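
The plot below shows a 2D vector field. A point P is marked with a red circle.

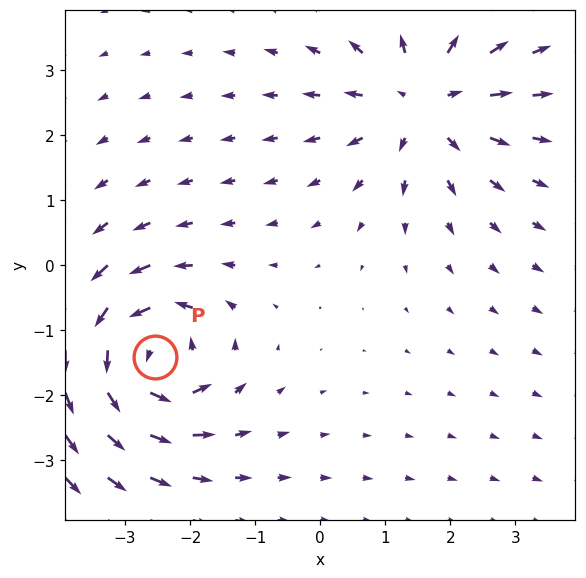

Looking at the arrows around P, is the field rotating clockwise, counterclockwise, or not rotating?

Near P at (-2.5, -1.4) the arrows circulate counterclockwise. The curl (z-component) there is about +7; positive curl means counterclockwise rotation.

counterclockwise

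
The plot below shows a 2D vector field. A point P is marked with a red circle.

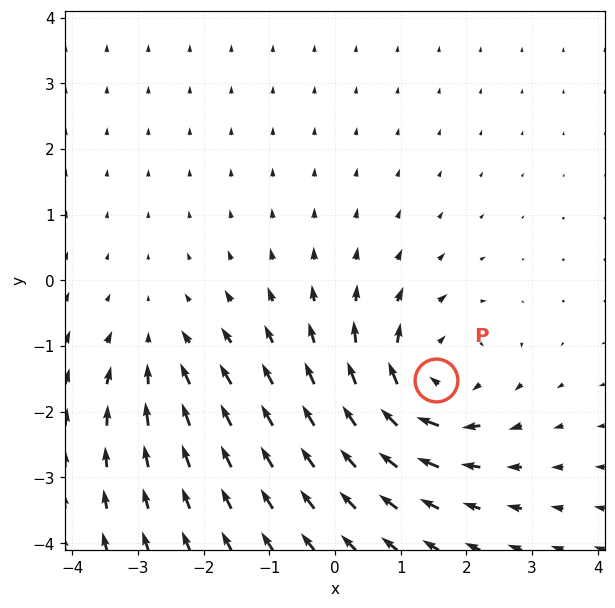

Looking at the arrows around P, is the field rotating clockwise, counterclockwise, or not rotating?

clockwise

Near P at (1.5, -1.5) the arrows circulate clockwise. The curl (z-component) there is about -5; negative curl means clockwise rotation.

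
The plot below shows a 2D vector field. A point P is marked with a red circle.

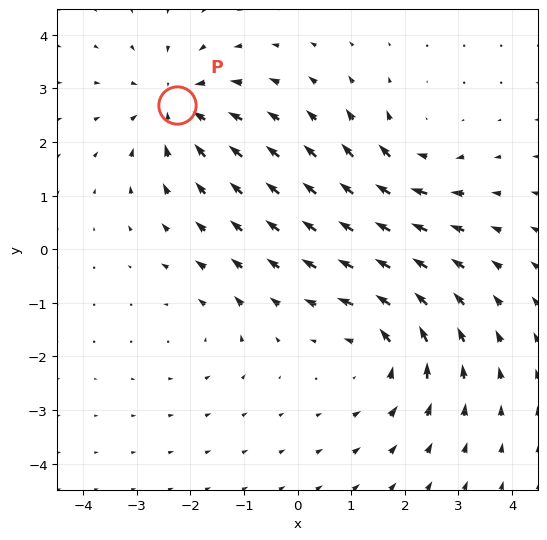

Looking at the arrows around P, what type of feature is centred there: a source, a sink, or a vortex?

sink

At P (-2.3, 2.7) the arrows converge inward. Divergence about -5, curl ≈0 — negative divergence with near-zero curl is a sink.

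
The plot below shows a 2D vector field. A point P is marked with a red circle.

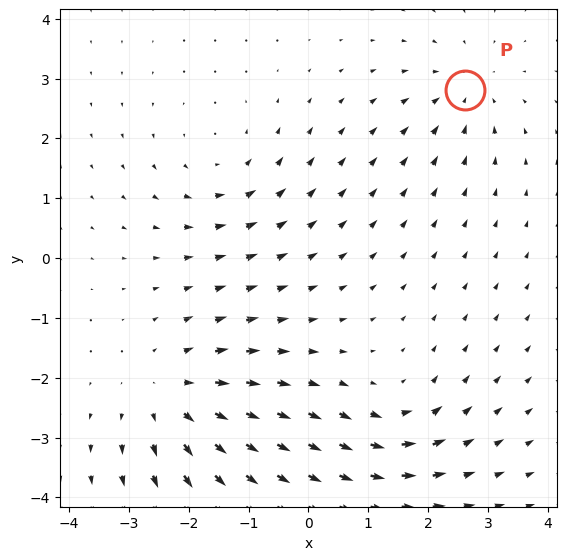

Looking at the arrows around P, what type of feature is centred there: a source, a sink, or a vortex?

At P (2.6, 2.8) the arrows converge inward. Divergence about -3, curl ≈0 — negative divergence with near-zero curl is a sink.

sink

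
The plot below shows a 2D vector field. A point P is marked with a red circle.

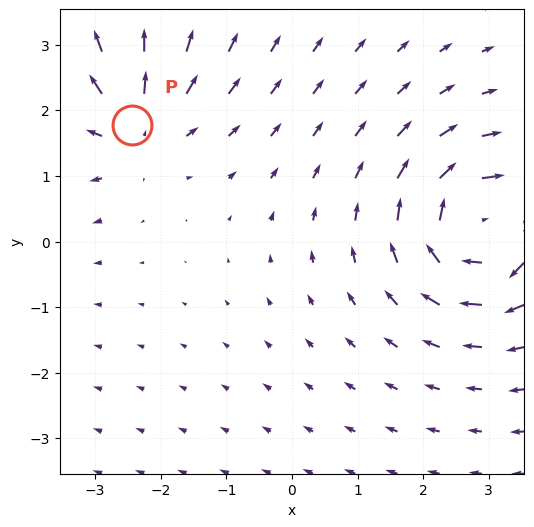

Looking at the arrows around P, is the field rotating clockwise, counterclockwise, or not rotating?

Near P at (-2.4, 1.8) the arrows show no circulation. The curl there is ≈0.

not rotating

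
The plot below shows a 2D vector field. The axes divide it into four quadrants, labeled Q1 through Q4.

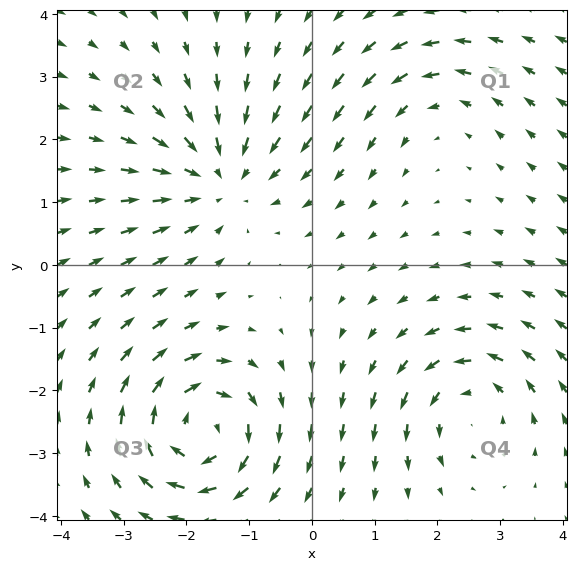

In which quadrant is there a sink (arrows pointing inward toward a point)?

The sink sits at approximately (-1.5, 1.4), which lies in quadrant Q2. The divergence there is about -4, negative as expected for a sink.

Q2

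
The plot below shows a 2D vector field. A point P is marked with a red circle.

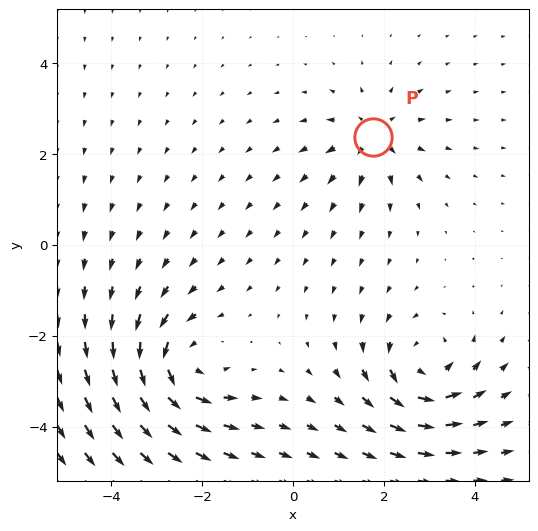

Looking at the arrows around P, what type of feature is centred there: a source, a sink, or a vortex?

At P (1.8, 2.4) the arrows spread outward. Divergence about +4, curl ≈0 — positive divergence with near-zero curl is a source.

source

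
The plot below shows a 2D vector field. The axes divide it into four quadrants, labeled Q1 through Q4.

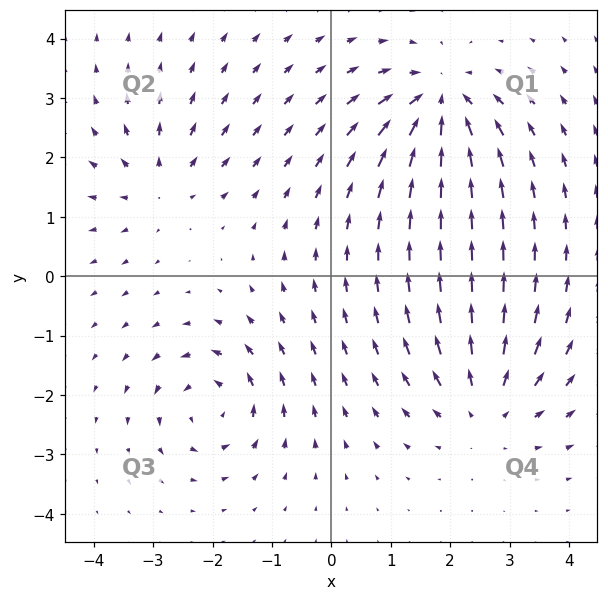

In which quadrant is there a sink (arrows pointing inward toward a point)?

The sink sits at approximately (1.8, 2.9), which lies in quadrant Q1. The divergence there is about -6, negative as expected for a sink.

Q1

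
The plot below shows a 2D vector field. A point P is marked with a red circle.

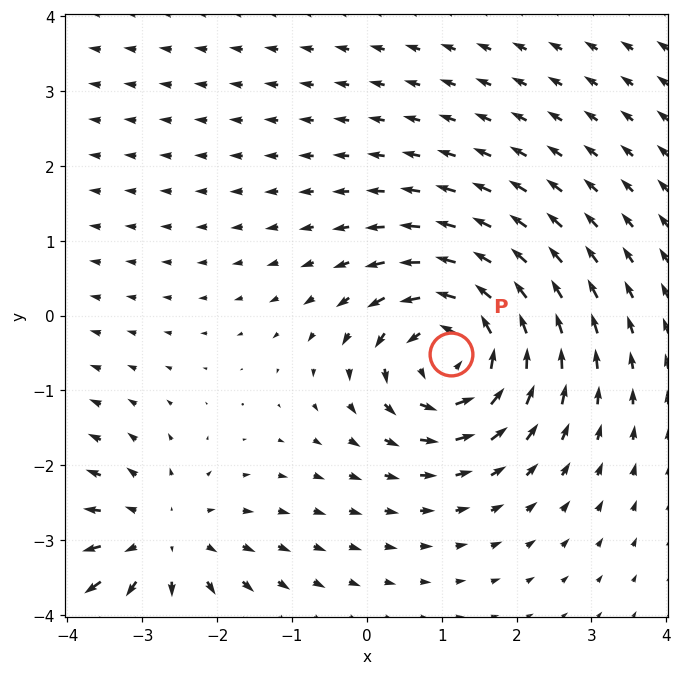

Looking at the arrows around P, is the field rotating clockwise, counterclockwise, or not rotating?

counterclockwise

Near P at (1.1, -0.5) the arrows circulate counterclockwise. The curl (z-component) there is about +5; positive curl means counterclockwise rotation.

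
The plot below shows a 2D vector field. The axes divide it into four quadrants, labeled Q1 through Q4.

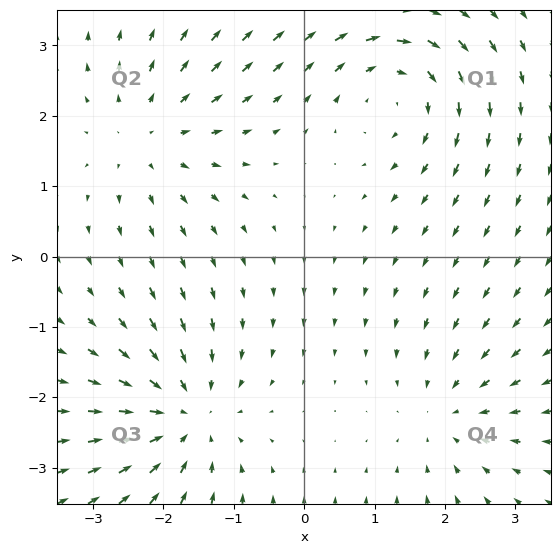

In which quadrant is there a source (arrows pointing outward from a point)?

Q2

The source sits at approximately (-2.2, 1.7), which lies in quadrant Q2. The divergence there is about +4, positive as expected for a source.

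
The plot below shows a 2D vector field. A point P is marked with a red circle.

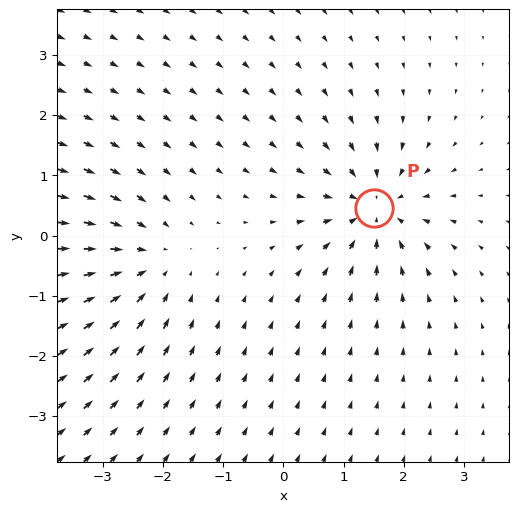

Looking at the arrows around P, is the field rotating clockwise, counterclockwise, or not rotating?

not rotating

Near P at (1.5, 0.5) the arrows show no circulation. The curl there is ≈0.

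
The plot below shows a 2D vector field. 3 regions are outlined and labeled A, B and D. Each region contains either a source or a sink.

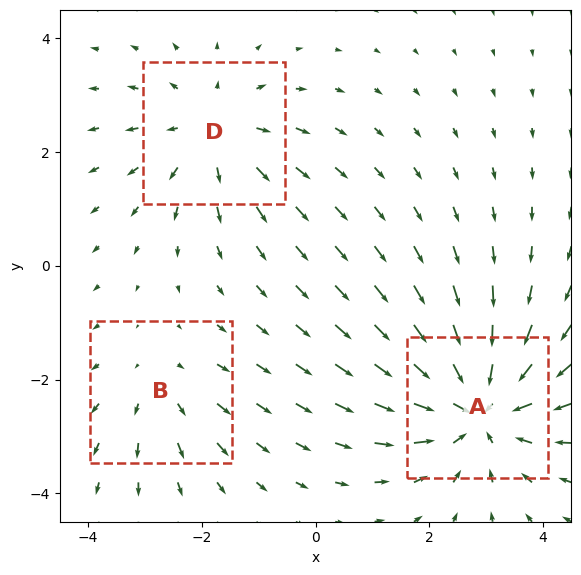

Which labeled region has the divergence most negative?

A

Divergence at each region's feature centre — A: about -4, B: about +2, D: about +3. Region A is most negative.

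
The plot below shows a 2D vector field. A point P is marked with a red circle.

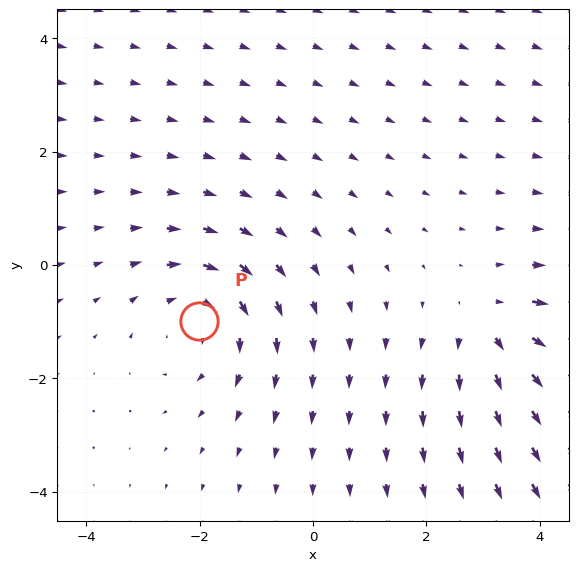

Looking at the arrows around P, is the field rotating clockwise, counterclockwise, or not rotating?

clockwise

Near P at (-2.0, -1.0) the arrows circulate clockwise. The curl (z-component) there is about -3; negative curl means clockwise rotation.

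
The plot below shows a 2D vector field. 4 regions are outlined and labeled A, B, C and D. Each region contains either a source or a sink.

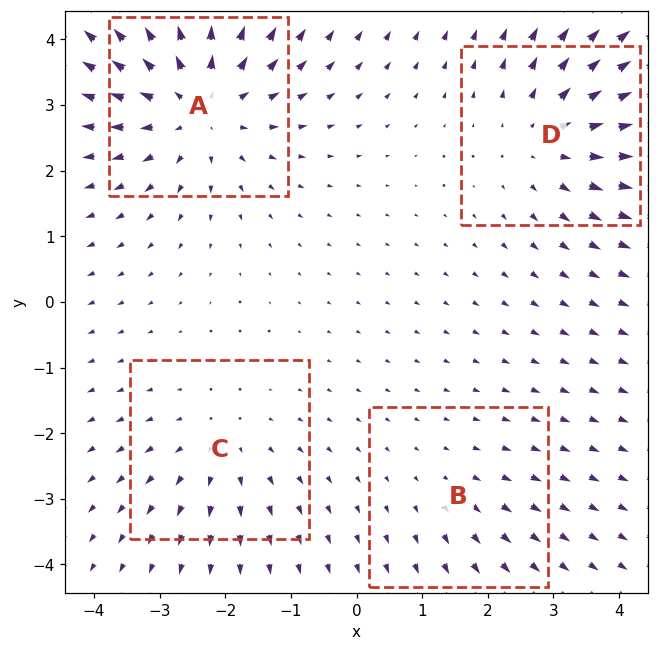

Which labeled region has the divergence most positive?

A

Divergence at each region's feature centre — A: about +6, B: about +2, C: about +3, D: about +4. Region A is most positive.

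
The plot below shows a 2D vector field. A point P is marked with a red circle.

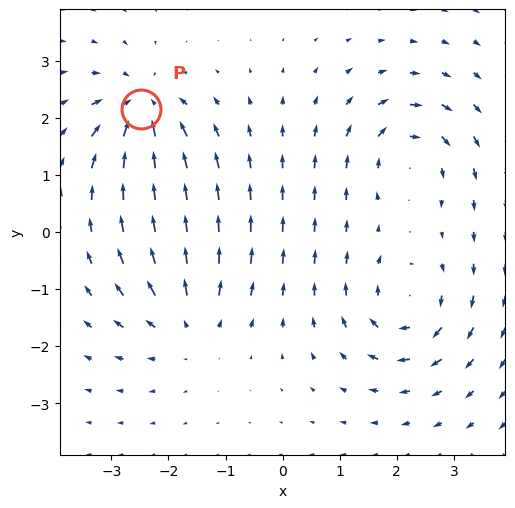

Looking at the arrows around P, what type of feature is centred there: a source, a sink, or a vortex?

At P (-2.5, 2.2) the arrows converge inward. Divergence about -7, curl ≈0 — negative divergence with near-zero curl is a sink.

sink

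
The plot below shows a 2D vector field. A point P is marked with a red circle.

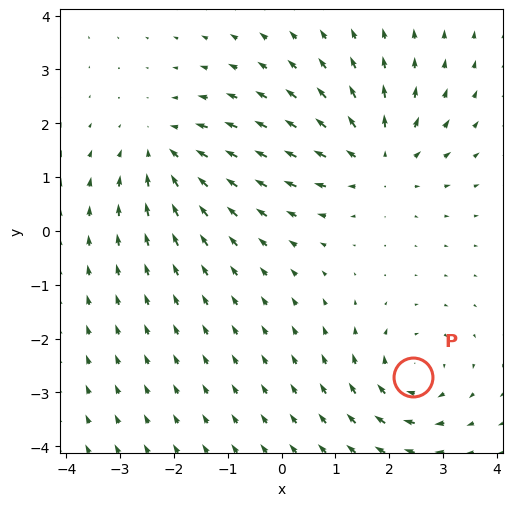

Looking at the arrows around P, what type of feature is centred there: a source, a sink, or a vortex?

At P (2.4, -2.7) the arrows circulate clockwise. Divergence ≈0, curl about -3 — near-zero divergence with nonzero curl is a vortex.

vortex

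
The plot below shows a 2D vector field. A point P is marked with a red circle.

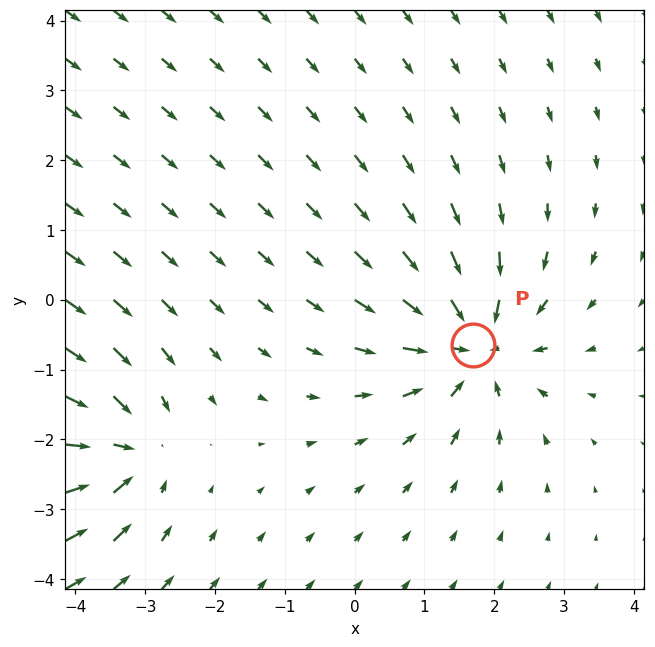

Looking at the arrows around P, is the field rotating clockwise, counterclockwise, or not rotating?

Near P at (1.7, -0.6) the arrows show no circulation. The curl there is ≈0.

not rotating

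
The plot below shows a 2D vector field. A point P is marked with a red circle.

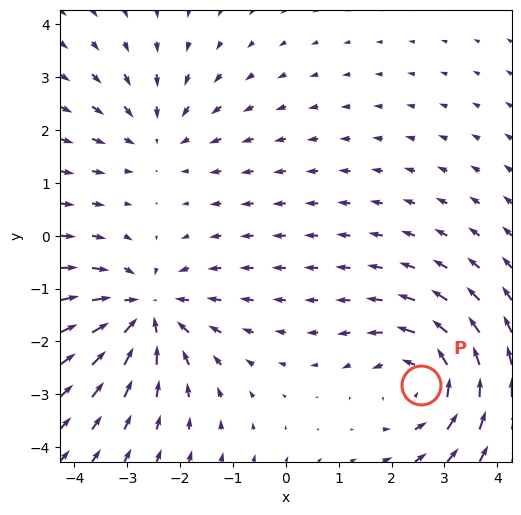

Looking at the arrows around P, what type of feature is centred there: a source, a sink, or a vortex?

vortex

At P (2.6, -2.8) the arrows circulate counterclockwise. Divergence ≈0, curl about +4 — near-zero divergence with nonzero curl is a vortex.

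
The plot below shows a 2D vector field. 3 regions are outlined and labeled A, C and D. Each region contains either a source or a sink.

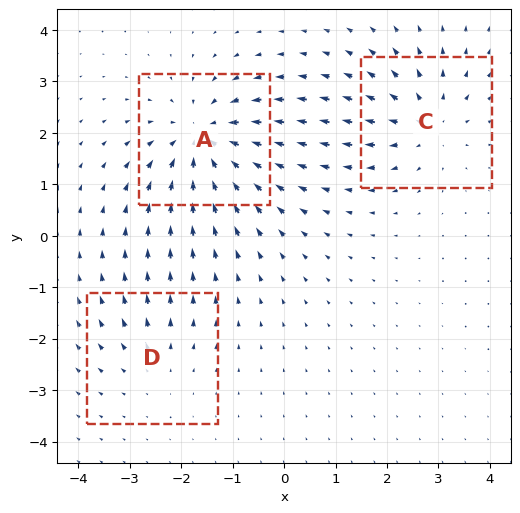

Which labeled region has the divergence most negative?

A

Divergence at each region's feature centre — A: about -5, C: about +3, D: about +2. Region A is most negative.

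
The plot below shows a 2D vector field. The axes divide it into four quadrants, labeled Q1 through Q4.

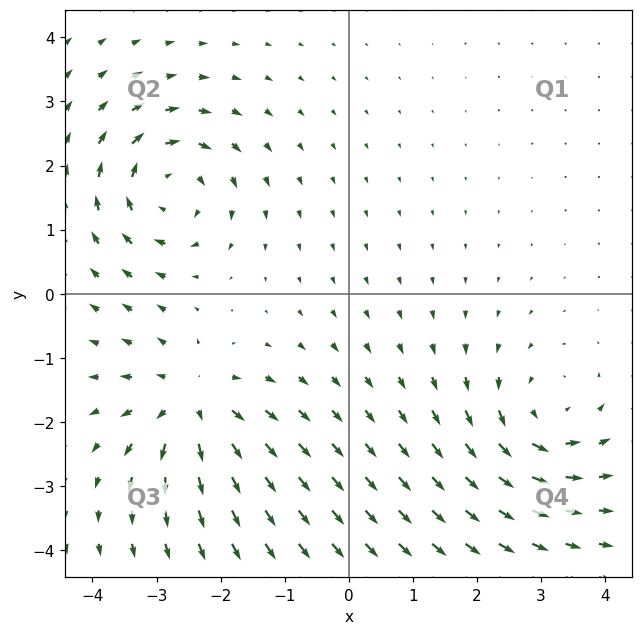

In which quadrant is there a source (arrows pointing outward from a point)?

The source sits at approximately (-2.5, -1.7), which lies in quadrant Q3. The divergence there is about +4, positive as expected for a source.

Q3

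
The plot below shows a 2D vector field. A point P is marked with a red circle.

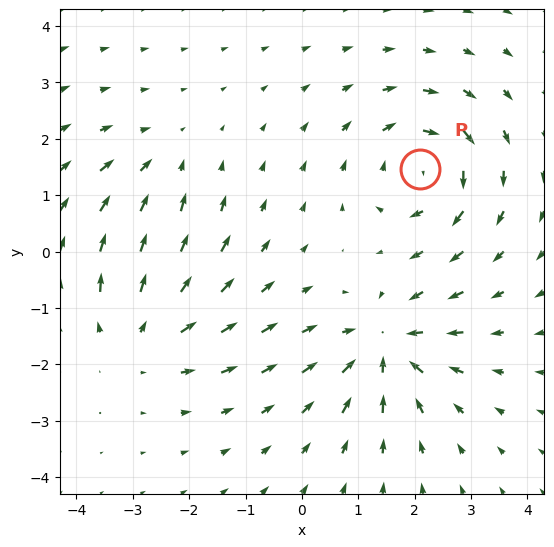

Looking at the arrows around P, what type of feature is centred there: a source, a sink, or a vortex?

At P (2.1, 1.5) the arrows circulate clockwise. Divergence ≈0, curl about -5 — near-zero divergence with nonzero curl is a vortex.

vortex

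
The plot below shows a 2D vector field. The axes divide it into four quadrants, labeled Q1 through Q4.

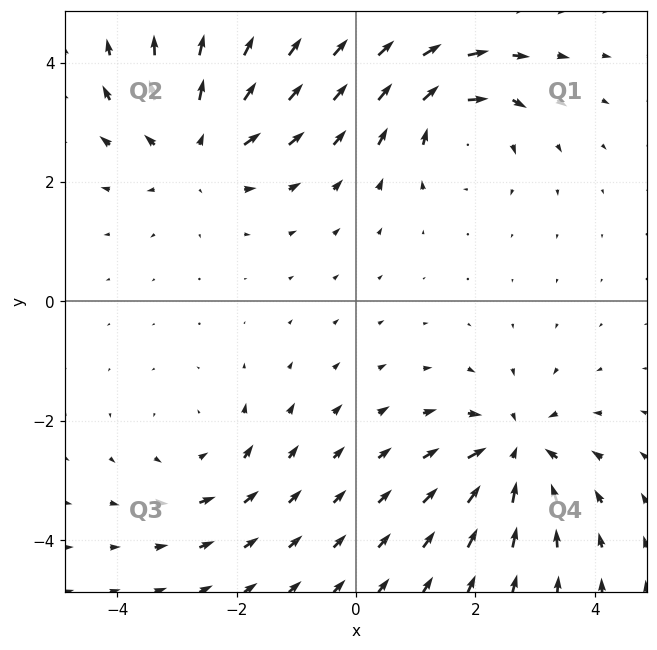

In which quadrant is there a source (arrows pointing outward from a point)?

The source sits at approximately (-2.7, 2.6), which lies in quadrant Q2. The divergence there is about +4, positive as expected for a source.

Q2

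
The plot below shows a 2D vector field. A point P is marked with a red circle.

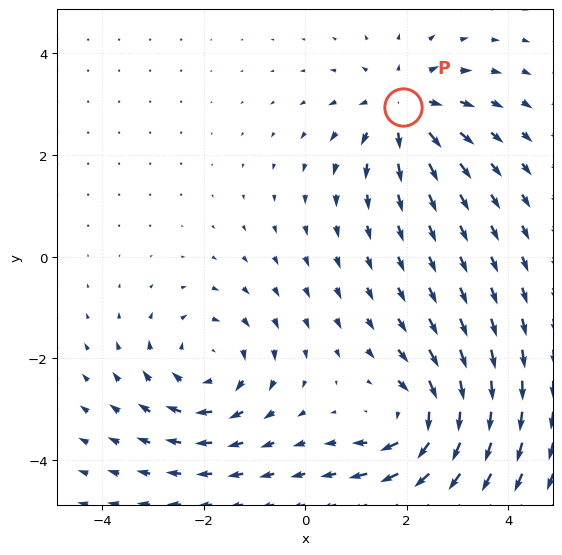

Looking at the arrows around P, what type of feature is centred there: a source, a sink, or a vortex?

At P (1.9, 2.9) the arrows spread outward. Divergence about +5, curl ≈0 — positive divergence with near-zero curl is a source.

source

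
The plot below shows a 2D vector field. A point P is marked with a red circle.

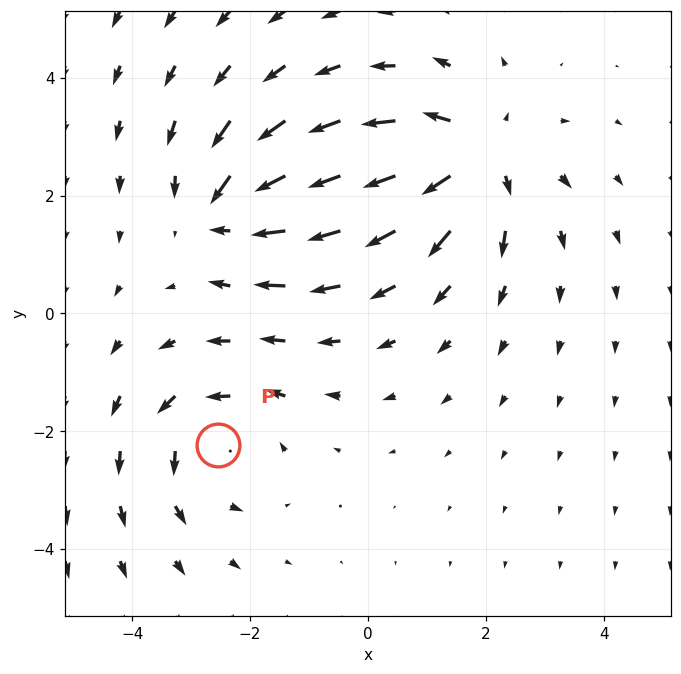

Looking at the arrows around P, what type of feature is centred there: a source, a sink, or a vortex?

vortex

At P (-2.5, -2.2) the arrows circulate counterclockwise. Divergence ≈0, curl about +3 — near-zero divergence with nonzero curl is a vortex.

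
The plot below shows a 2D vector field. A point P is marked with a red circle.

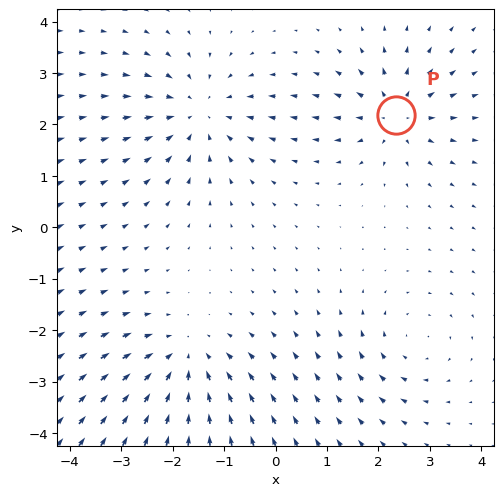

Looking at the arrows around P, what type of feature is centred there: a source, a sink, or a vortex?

At P (2.3, 2.2) the arrows spread outward. Divergence about +4, curl ≈0 — positive divergence with near-zero curl is a source.

source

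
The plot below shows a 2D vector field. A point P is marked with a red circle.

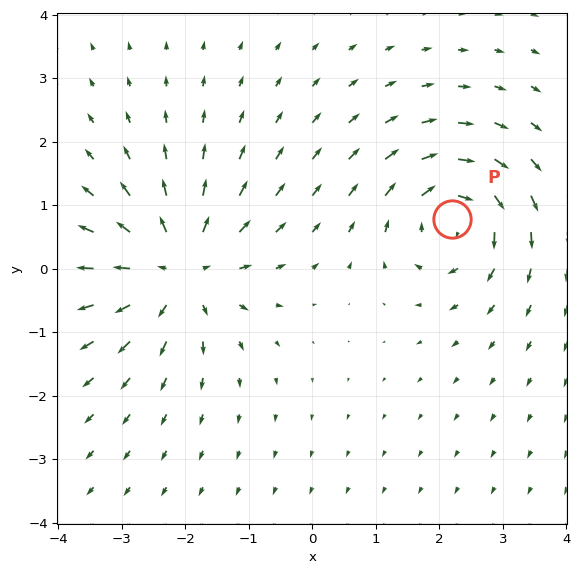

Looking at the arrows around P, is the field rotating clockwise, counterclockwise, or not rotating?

Near P at (2.2, 0.8) the arrows circulate clockwise. The curl (z-component) there is about -4; negative curl means clockwise rotation.

clockwise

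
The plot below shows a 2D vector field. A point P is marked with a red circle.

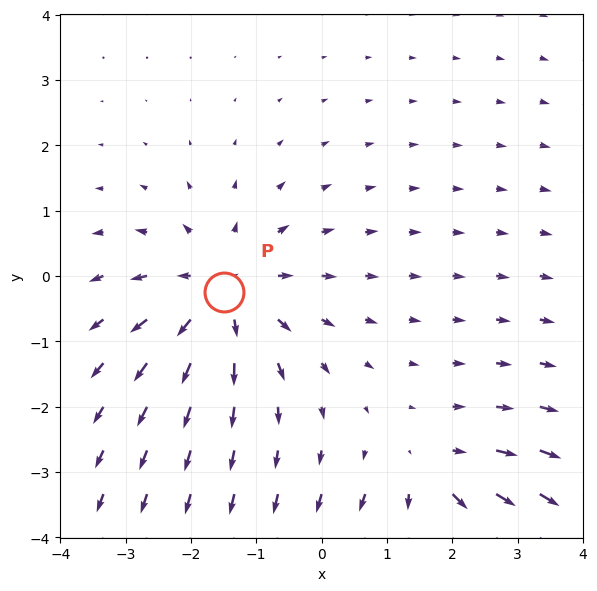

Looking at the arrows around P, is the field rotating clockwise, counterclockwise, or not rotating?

not rotating

Near P at (-1.5, -0.2) the arrows show no circulation. The curl there is ≈0.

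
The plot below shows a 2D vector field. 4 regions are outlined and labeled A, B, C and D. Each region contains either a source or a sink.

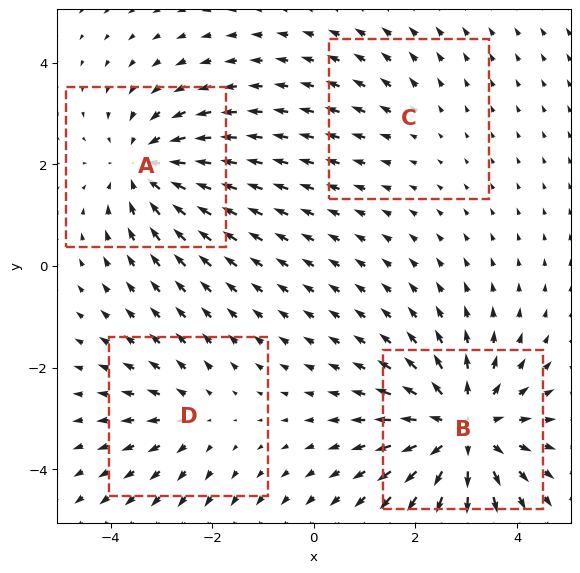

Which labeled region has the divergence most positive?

Divergence at each region's feature centre — A: about -5, B: about +6, C: about +2, D: about +3. Region B is most positive.

B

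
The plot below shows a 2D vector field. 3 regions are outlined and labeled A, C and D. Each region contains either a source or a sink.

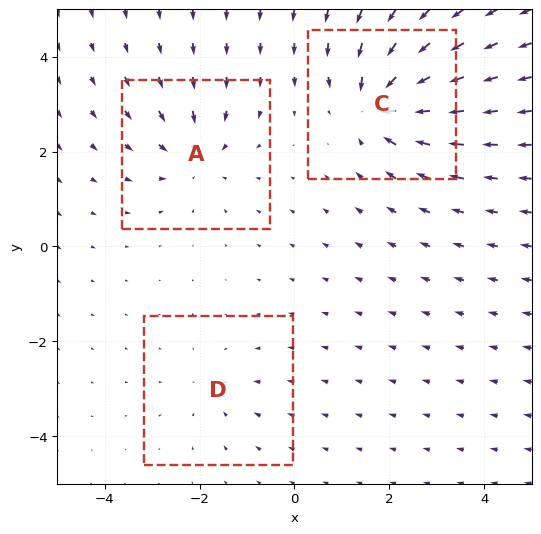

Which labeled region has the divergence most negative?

Divergence at each region's feature centre — A: about -3, C: about -5, D: about -2. Region C is most negative.

C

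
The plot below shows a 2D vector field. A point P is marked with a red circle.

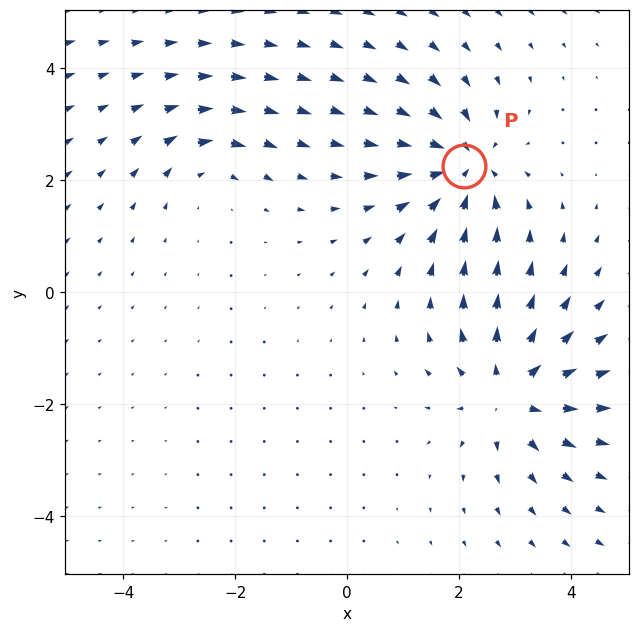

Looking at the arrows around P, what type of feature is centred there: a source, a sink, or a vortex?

At P (2.1, 2.3) the arrows converge inward. Divergence about -6, curl ≈0 — negative divergence with near-zero curl is a sink.

sink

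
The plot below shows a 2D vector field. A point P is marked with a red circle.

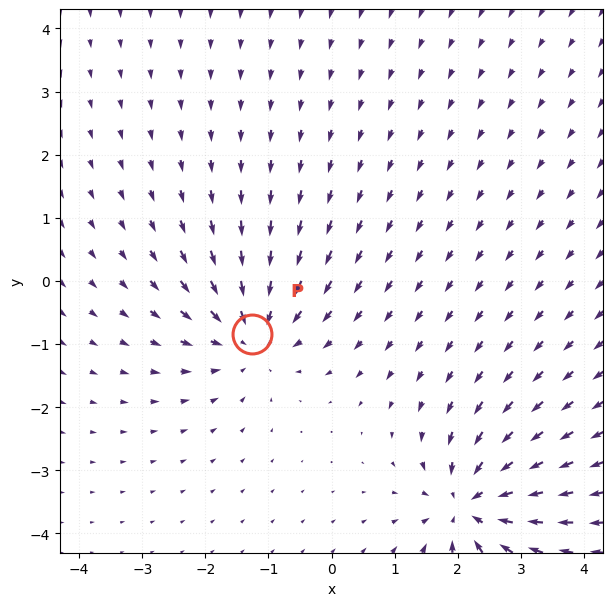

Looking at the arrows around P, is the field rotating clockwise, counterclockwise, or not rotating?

Near P at (-1.3, -0.8) the arrows show no circulation. The curl there is ≈0.

not rotating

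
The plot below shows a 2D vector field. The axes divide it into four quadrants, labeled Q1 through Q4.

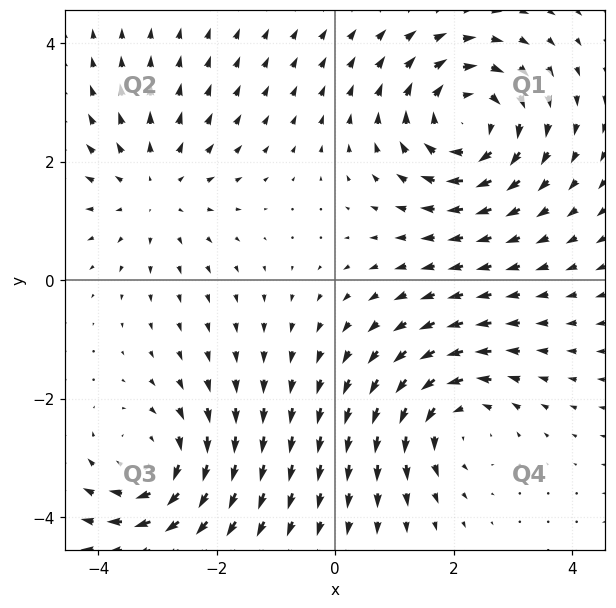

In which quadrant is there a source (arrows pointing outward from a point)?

The source sits at approximately (-3.1, 1.5), which lies in quadrant Q2. The divergence there is about +3, positive as expected for a source.

Q2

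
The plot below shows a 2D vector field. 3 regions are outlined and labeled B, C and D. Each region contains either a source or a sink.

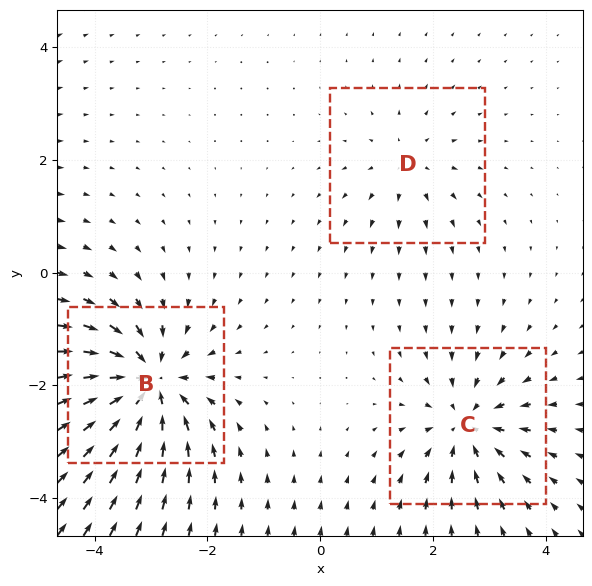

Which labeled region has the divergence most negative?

B

Divergence at each region's feature centre — B: about -7, C: about -4, D: about +3. Region B is most negative.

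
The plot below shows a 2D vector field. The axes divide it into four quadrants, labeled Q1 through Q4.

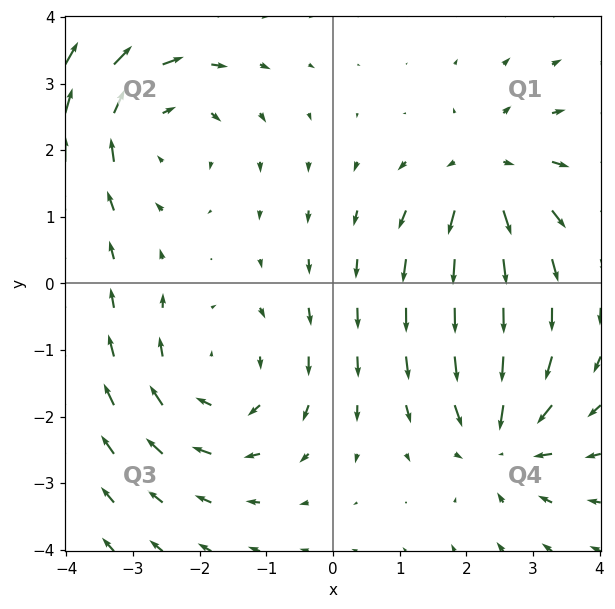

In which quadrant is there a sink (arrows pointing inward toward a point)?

Q4

The sink sits at approximately (2.5, -2.3), which lies in quadrant Q4. The divergence there is about -4, negative as expected for a sink.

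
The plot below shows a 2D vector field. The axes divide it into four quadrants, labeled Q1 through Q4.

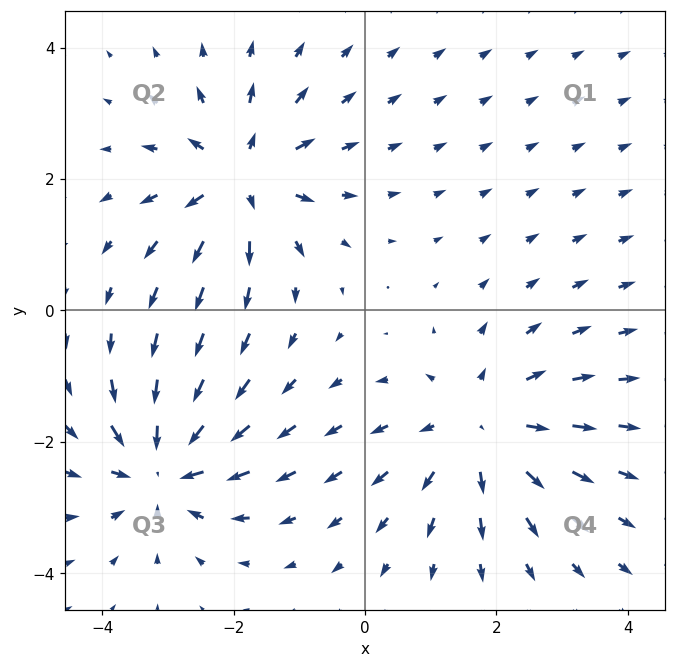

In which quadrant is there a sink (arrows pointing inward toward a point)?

Q3

The sink sits at approximately (-3.1, -2.4), which lies in quadrant Q3. The divergence there is about -6, negative as expected for a sink.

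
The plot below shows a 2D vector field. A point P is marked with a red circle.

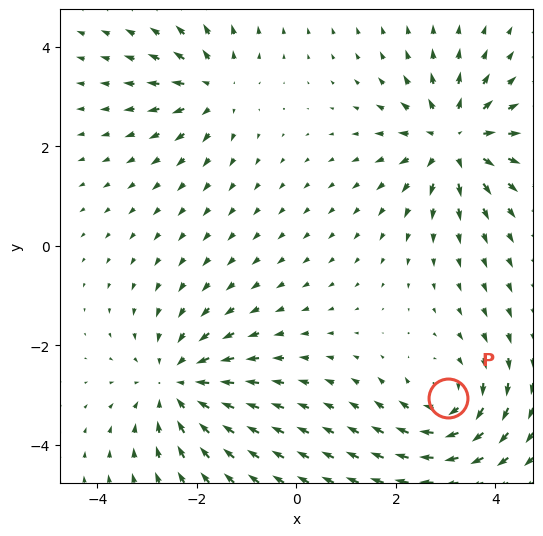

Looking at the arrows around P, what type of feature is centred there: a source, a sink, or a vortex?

At P (3.1, -3.1) the arrows circulate clockwise. Divergence ≈0, curl about -4 — near-zero divergence with nonzero curl is a vortex.

vortex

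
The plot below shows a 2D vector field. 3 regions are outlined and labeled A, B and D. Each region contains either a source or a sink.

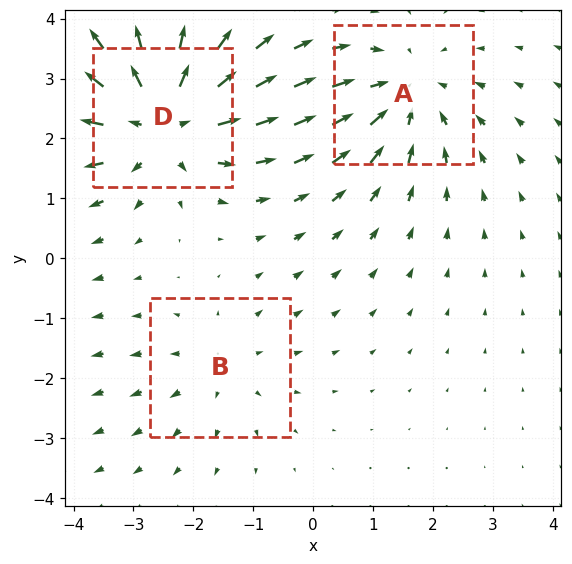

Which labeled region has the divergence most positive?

D

Divergence at each region's feature centre — A: about -3, B: about +2, D: about +4. Region D is most positive.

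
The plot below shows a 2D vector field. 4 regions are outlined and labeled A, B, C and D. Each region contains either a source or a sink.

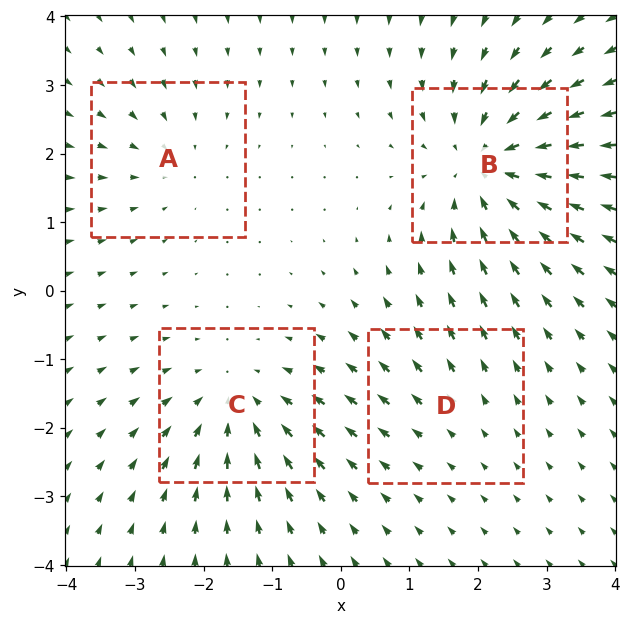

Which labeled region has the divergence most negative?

Divergence at each region's feature centre — A: about -3, B: about -6, C: about -4, D: about +2. Region B is most negative.

B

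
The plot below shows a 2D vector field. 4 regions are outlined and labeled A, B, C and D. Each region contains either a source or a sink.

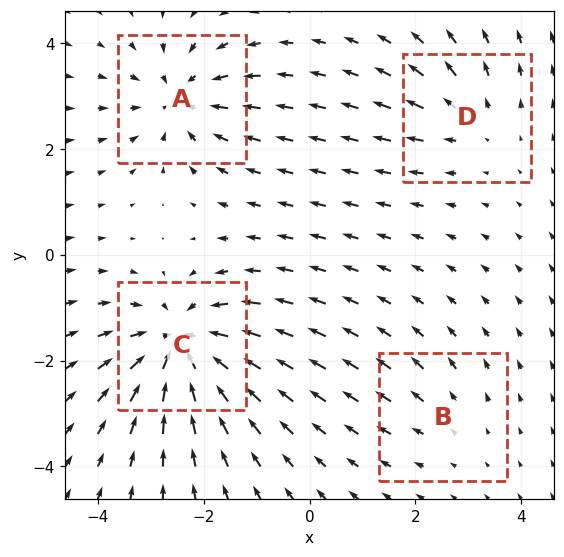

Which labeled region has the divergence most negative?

C

Divergence at each region's feature centre — A: about -5, B: about +2, C: about -8, D: about +3. Region C is most negative.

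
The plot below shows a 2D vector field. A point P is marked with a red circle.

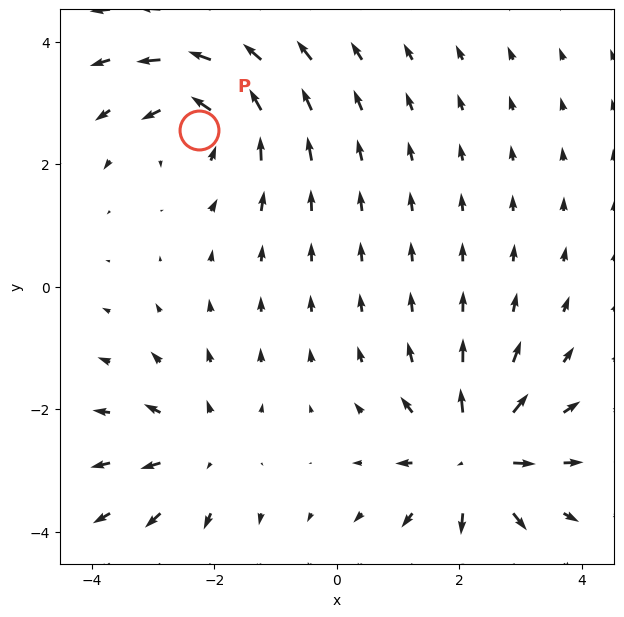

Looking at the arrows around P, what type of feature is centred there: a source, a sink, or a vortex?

vortex

At P (-2.3, 2.6) the arrows circulate counterclockwise. Divergence ≈0, curl about +4 — near-zero divergence with nonzero curl is a vortex.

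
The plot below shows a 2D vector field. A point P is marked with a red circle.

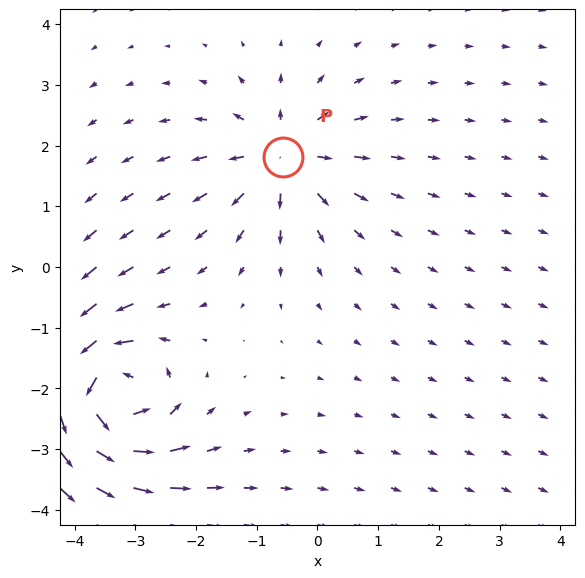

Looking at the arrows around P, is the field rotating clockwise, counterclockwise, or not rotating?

not rotating

Near P at (-0.6, 1.8) the arrows show no circulation. The curl there is ≈0.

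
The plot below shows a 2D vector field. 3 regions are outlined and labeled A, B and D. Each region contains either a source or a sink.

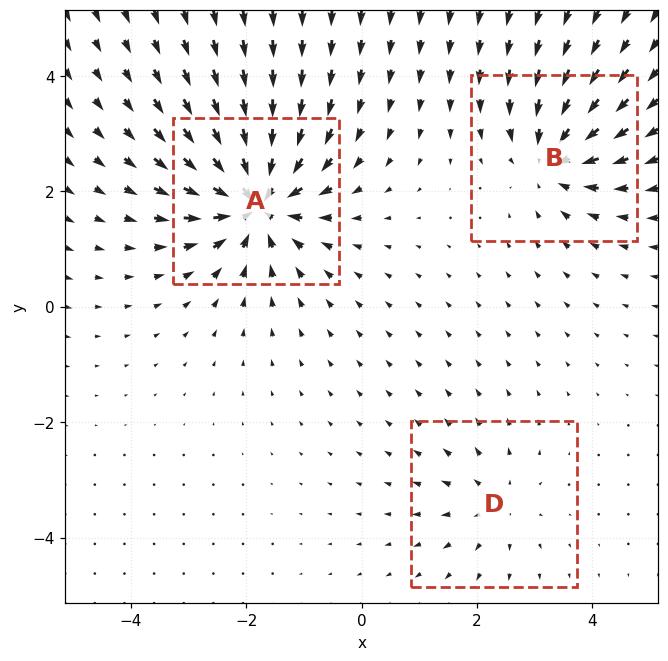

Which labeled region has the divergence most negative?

Divergence at each region's feature centre — A: about -6, B: about -4, D: about +2. Region A is most negative.

A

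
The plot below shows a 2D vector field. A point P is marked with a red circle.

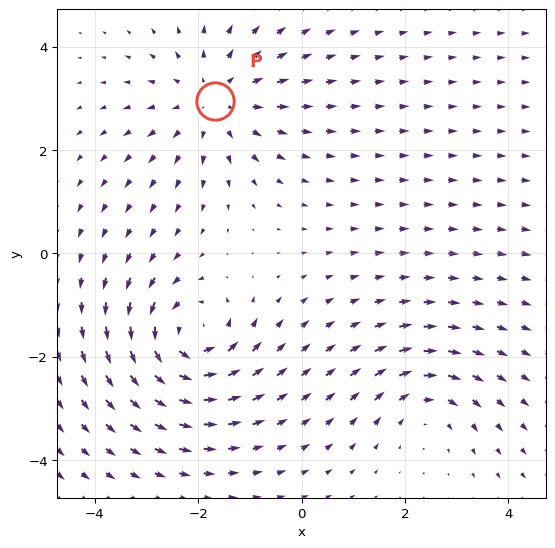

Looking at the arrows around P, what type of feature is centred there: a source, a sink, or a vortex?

source

At P (-1.7, 2.9) the arrows spread outward. Divergence about +3, curl ≈0 — positive divergence with near-zero curl is a source.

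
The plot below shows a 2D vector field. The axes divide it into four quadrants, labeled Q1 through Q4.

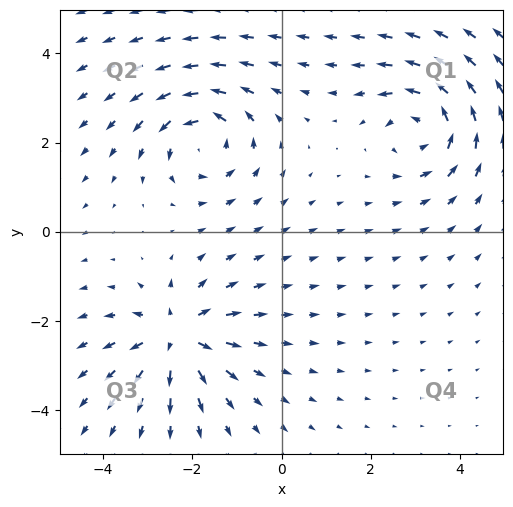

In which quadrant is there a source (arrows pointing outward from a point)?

Q3

The source sits at approximately (-2.3, -2.3), which lies in quadrant Q3. The divergence there is about +4, positive as expected for a source.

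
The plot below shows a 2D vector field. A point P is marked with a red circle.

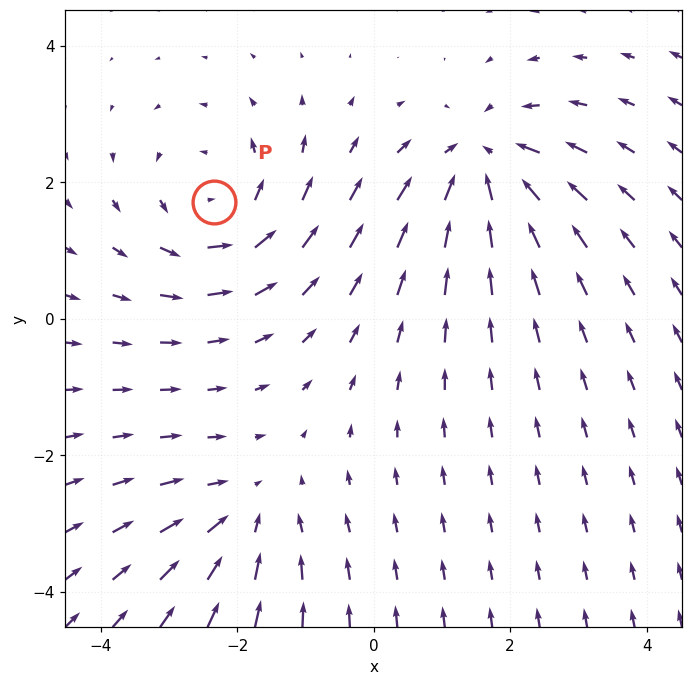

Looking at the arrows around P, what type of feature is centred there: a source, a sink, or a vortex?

vortex

At P (-2.3, 1.7) the arrows circulate counterclockwise. Divergence ≈0, curl about +4 — near-zero divergence with nonzero curl is a vortex.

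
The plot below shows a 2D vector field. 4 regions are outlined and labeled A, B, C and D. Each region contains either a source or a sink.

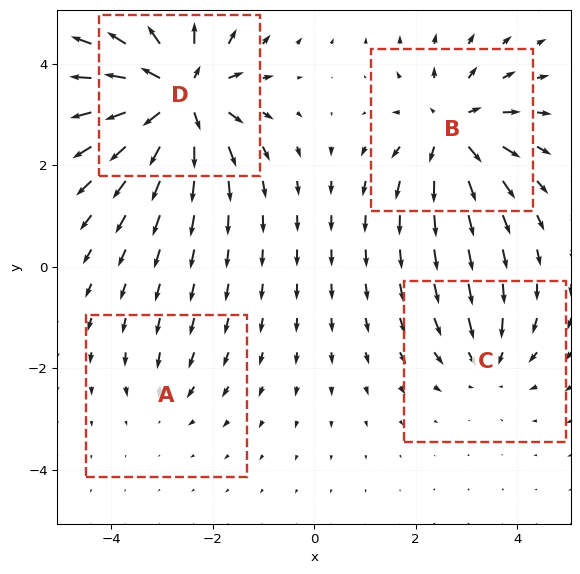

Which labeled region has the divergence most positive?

D

Divergence at each region's feature centre — A: about -2, B: about +6, C: about -4, D: about +9. Region D is most positive.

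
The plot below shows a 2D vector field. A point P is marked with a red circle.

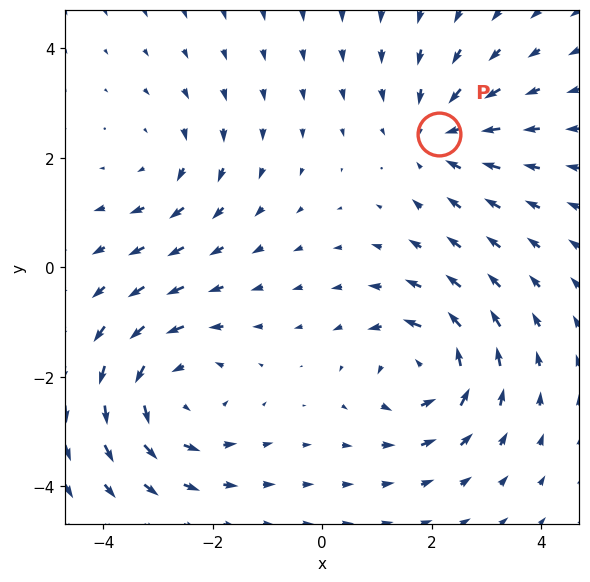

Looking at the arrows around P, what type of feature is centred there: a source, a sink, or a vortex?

At P (2.1, 2.4) the arrows converge inward. Divergence about -3, curl ≈0 — negative divergence with near-zero curl is a sink.

sink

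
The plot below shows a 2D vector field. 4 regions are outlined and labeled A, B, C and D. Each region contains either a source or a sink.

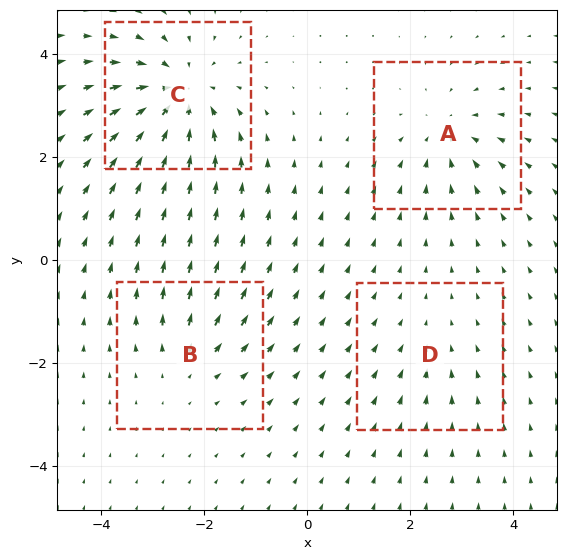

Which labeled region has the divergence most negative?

C

Divergence at each region's feature centre — A: about -5, B: about +3, C: about -7, D: about -2. Region C is most negative.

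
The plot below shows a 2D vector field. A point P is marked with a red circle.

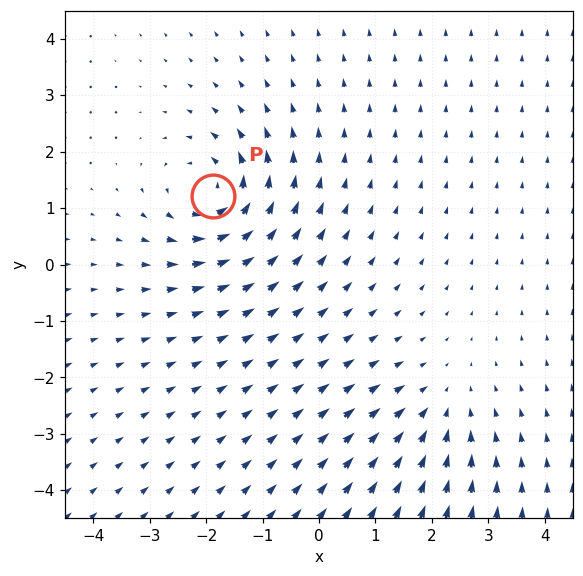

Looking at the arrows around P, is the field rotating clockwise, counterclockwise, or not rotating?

counterclockwise

Near P at (-1.9, 1.2) the arrows circulate counterclockwise. The curl (z-component) there is about +5; positive curl means counterclockwise rotation.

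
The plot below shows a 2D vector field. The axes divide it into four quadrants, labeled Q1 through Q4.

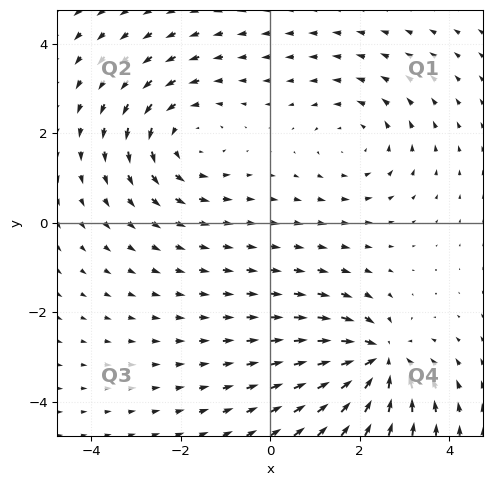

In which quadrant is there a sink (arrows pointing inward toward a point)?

Q4

The sink sits at approximately (2.4, -3.1), which lies in quadrant Q4. The divergence there is about -6, negative as expected for a sink.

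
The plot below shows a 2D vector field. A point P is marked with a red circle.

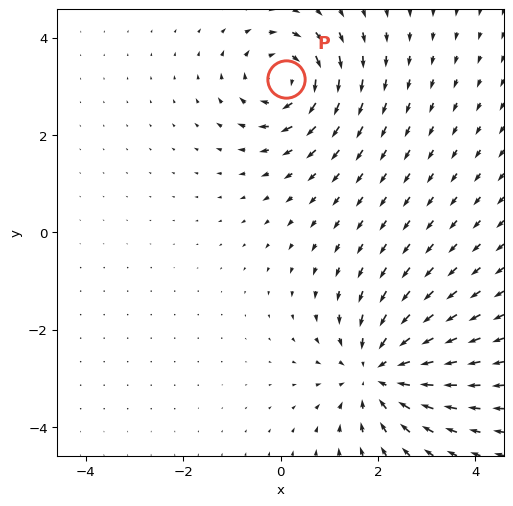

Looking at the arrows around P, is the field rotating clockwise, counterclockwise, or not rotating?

clockwise

Near P at (0.1, 3.1) the arrows circulate clockwise. The curl (z-component) there is about -5; negative curl means clockwise rotation.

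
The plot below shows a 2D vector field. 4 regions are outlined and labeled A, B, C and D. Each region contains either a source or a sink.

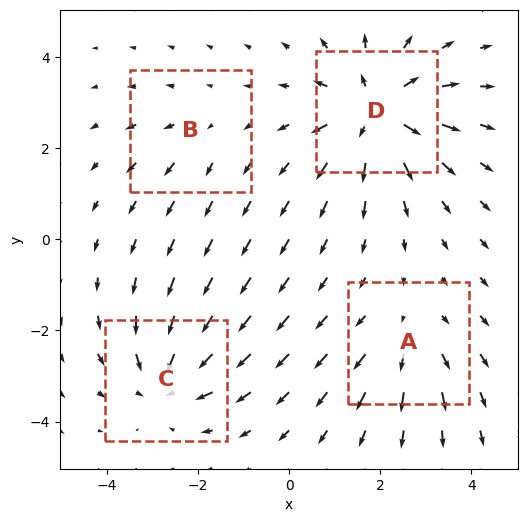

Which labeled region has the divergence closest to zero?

B

Divergence at each region's feature centre — A: about +3, B: about +2, C: about -5, D: about +6. Region B is closest to zero.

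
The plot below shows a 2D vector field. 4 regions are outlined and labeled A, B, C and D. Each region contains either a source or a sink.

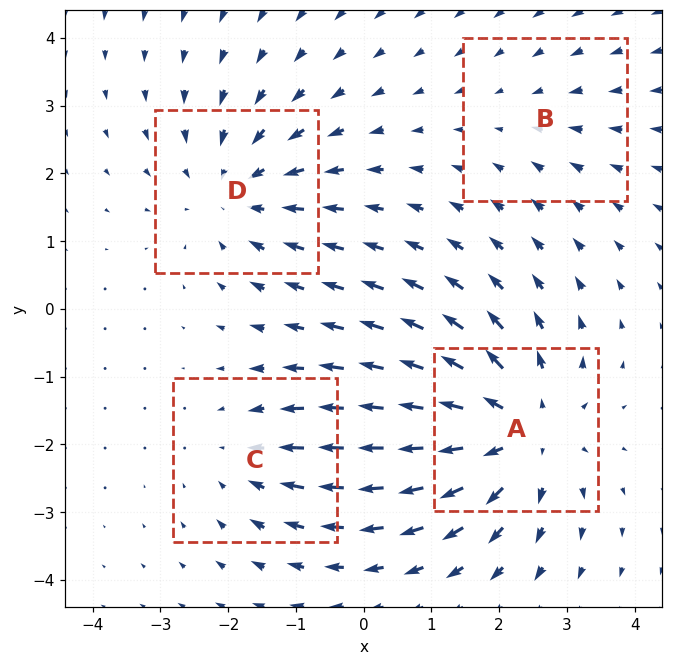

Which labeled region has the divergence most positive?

Divergence at each region's feature centre — A: about +6, B: about -2, C: about -3, D: about -4. Region A is most positive.

A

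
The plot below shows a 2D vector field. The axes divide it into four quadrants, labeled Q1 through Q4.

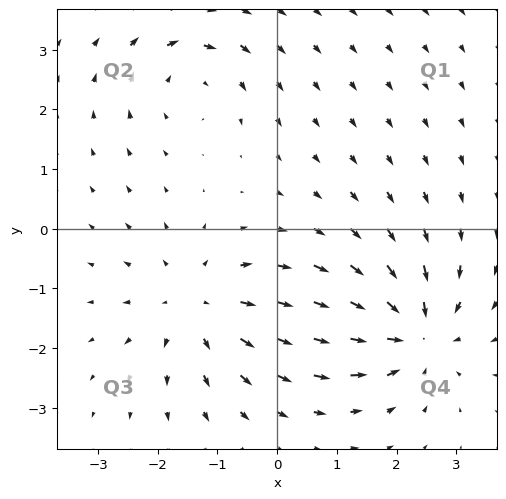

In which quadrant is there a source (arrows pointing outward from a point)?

Q3

The source sits at approximately (-1.3, -1.3), which lies in quadrant Q3. The divergence there is about +3, positive as expected for a source.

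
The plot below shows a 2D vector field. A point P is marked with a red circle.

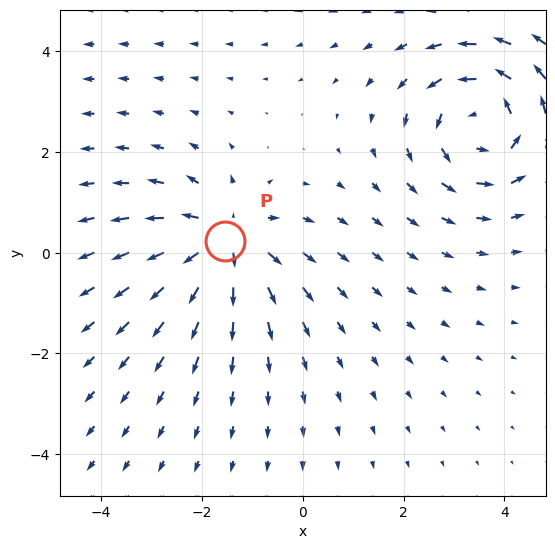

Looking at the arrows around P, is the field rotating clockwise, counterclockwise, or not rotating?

Near P at (-1.5, 0.2) the arrows show no circulation. The curl there is ≈0.

not rotating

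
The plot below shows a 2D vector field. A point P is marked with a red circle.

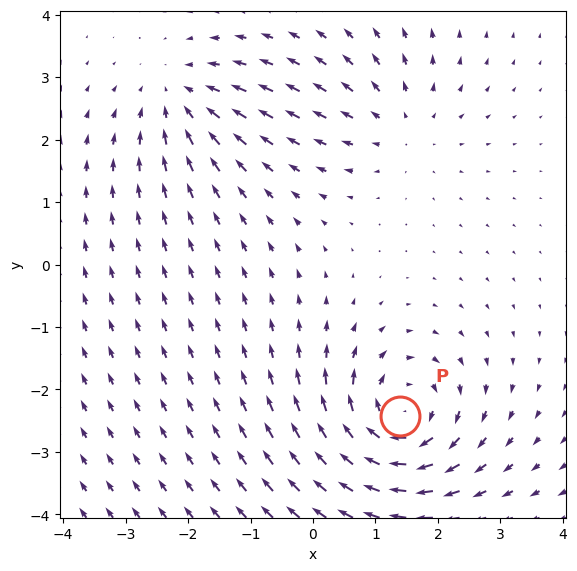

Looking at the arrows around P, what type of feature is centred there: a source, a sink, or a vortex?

vortex

At P (1.4, -2.4) the arrows circulate clockwise. Divergence ≈0, curl about -5 — near-zero divergence with nonzero curl is a vortex.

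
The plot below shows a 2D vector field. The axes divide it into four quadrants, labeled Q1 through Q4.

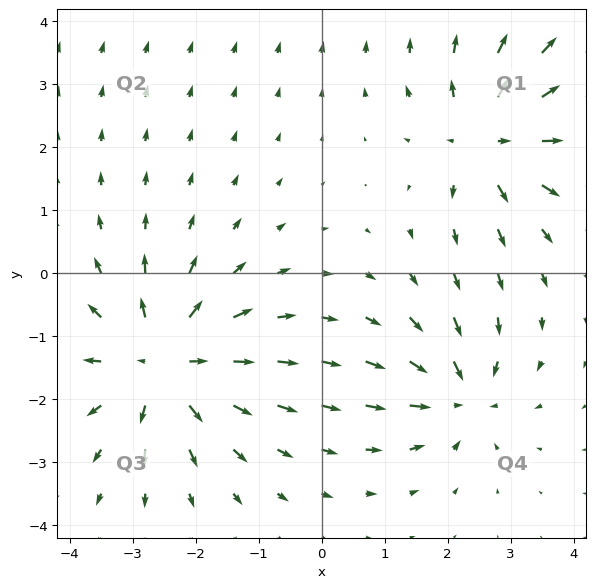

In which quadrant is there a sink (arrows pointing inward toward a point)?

Q4

The sink sits at approximately (2.2, -1.9), which lies in quadrant Q4. The divergence there is about -4, negative as expected for a sink.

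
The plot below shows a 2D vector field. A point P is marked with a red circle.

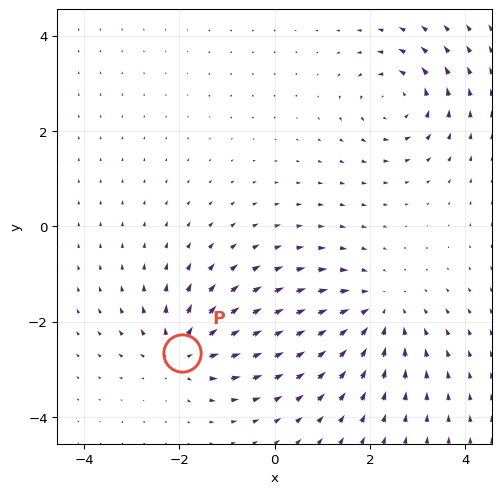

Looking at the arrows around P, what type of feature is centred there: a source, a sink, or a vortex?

At P (-1.9, -2.7) the arrows spread outward. Divergence about +4, curl ≈0 — positive divergence with near-zero curl is a source.

source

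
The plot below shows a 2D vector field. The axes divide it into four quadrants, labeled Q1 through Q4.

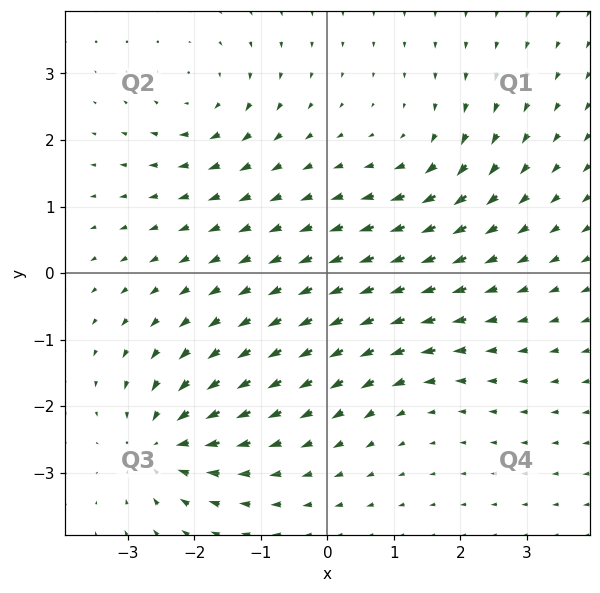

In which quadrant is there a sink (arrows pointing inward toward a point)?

Q3

The sink sits at approximately (-2.5, -2.6), which lies in quadrant Q3. The divergence there is about -6, negative as expected for a sink.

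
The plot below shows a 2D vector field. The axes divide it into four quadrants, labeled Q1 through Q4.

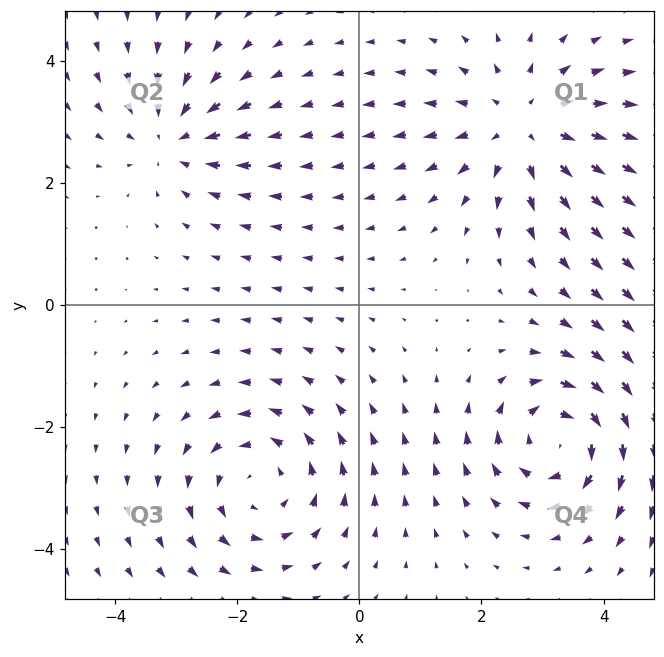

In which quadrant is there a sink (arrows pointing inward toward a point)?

The sink sits at approximately (-3.1, 2.7), which lies in quadrant Q2. The divergence there is about -3, negative as expected for a sink.

Q2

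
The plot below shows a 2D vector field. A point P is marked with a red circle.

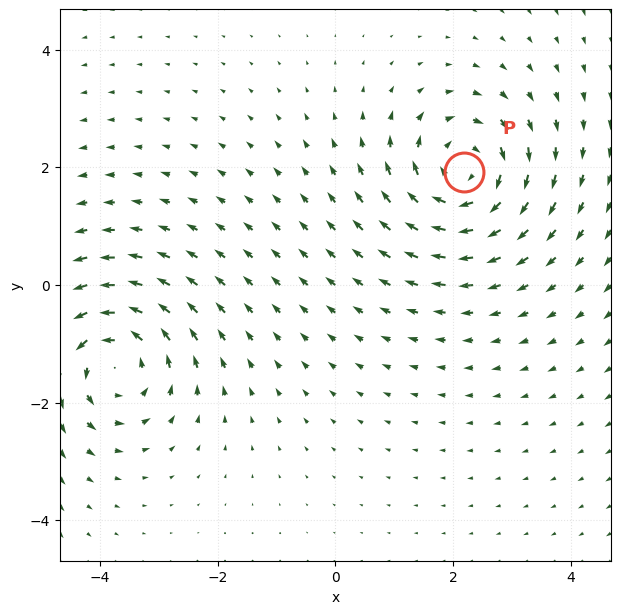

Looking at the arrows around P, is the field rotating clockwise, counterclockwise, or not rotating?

clockwise

Near P at (2.2, 1.9) the arrows circulate clockwise. The curl (z-component) there is about -5; negative curl means clockwise rotation.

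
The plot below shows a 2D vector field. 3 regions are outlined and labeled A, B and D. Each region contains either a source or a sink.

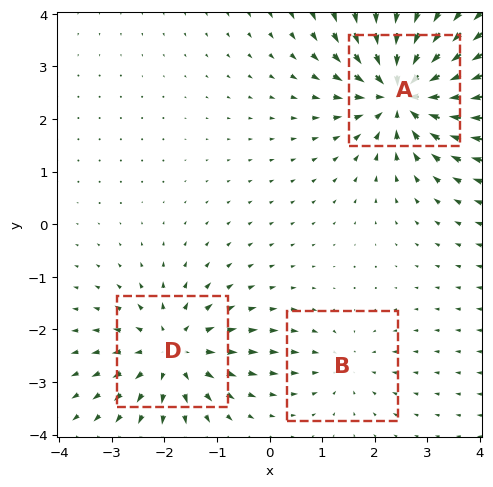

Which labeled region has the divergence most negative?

A

Divergence at each region's feature centre — A: about -6, B: about -2, D: about +4. Region A is most negative.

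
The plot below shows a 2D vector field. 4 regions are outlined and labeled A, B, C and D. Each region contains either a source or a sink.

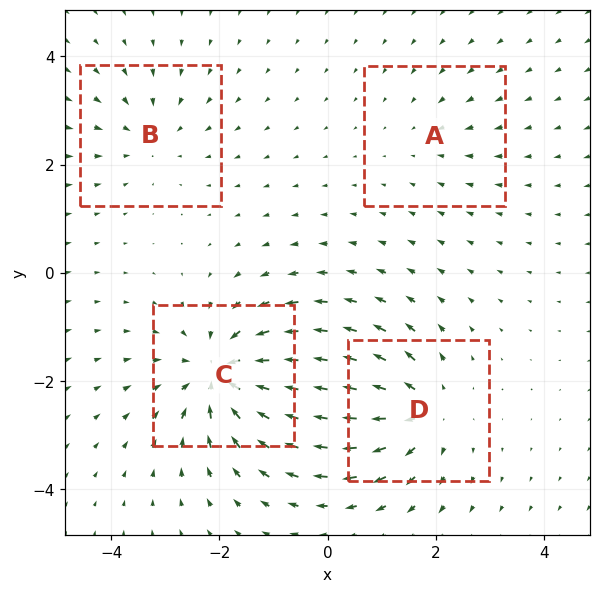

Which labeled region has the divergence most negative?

C

Divergence at each region's feature centre — A: about -2, B: about -3, C: about -7, D: about +5. Region C is most negative.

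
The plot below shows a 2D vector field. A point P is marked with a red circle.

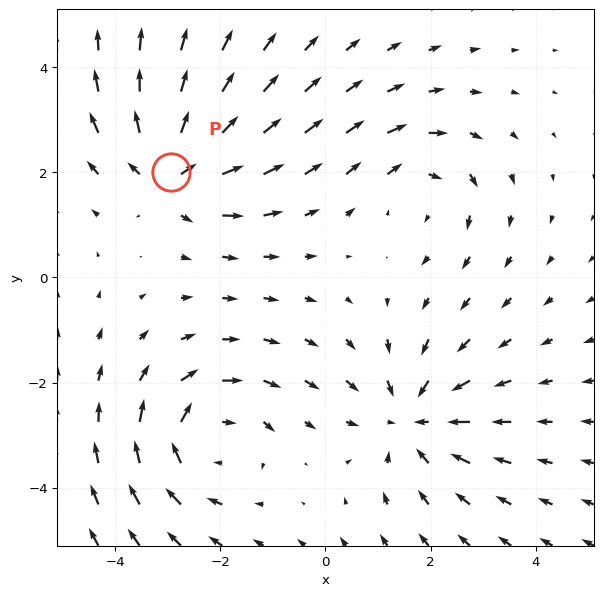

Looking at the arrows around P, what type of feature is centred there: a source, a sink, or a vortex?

source

At P (-2.9, 2.0) the arrows spread outward. Divergence about +6, curl ≈0 — positive divergence with near-zero curl is a source.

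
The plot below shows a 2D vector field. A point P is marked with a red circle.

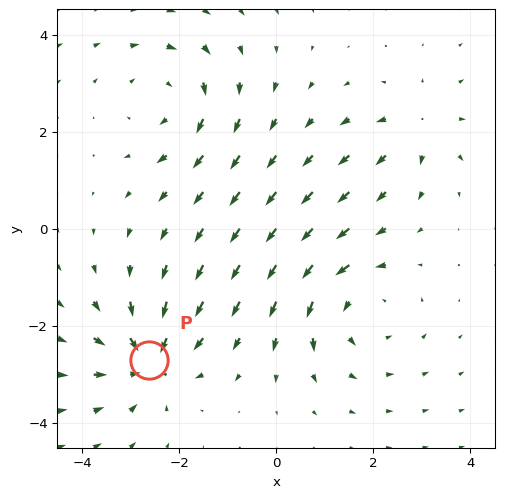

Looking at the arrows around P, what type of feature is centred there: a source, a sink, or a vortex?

sink

At P (-2.6, -2.7) the arrows converge inward. Divergence about -5, curl ≈0 — negative divergence with near-zero curl is a sink.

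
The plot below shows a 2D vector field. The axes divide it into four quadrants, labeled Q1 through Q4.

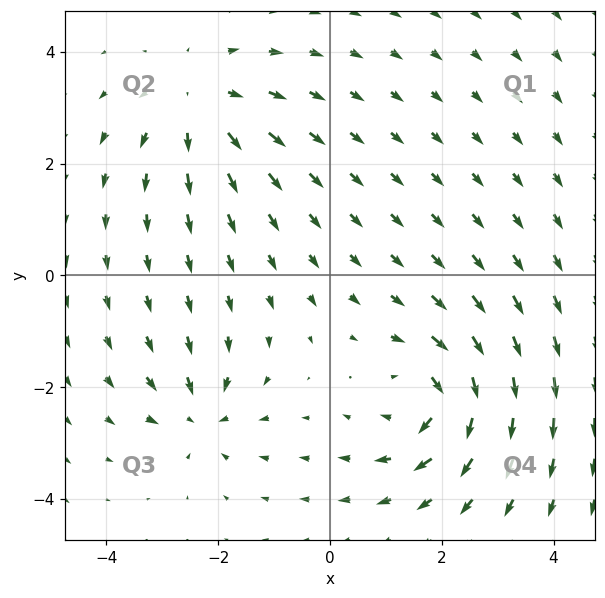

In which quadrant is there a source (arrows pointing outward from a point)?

Q2

The source sits at approximately (-2.4, 3.1), which lies in quadrant Q2. The divergence there is about +3, positive as expected for a source.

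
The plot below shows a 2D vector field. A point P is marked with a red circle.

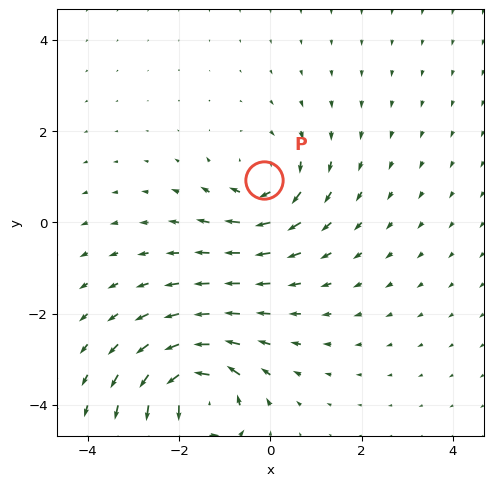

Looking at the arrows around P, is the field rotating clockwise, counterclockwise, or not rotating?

Near P at (-0.1, 0.9) the arrows circulate clockwise. The curl (z-component) there is about -4; negative curl means clockwise rotation.

clockwise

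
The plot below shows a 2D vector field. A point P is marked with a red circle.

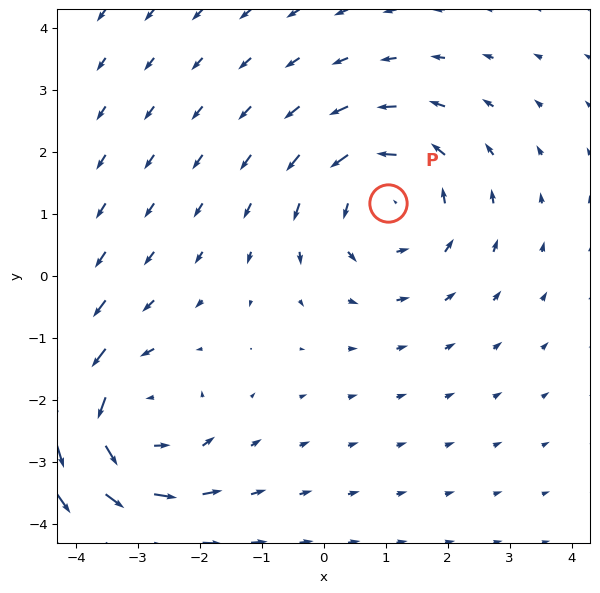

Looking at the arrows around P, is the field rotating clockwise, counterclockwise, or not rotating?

counterclockwise

Near P at (1.0, 1.2) the arrows circulate counterclockwise. The curl (z-component) there is about +3; positive curl means counterclockwise rotation.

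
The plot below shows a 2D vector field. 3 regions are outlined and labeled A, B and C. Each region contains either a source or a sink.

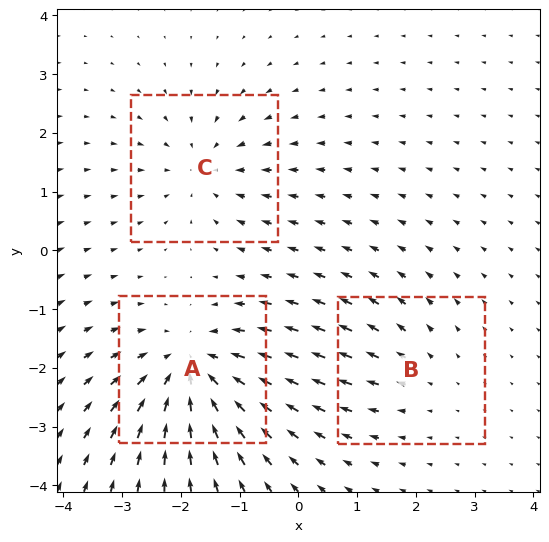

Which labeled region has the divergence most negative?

Divergence at each region's feature centre — A: about -5, B: about +2, C: about -3. Region A is most negative.

A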